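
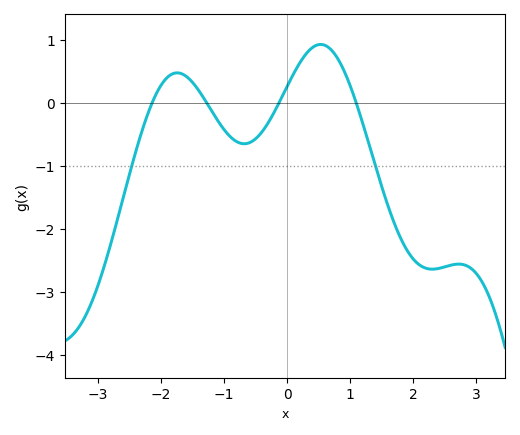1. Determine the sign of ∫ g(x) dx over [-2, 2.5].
negative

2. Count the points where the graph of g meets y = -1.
2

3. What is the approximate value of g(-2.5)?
-1.12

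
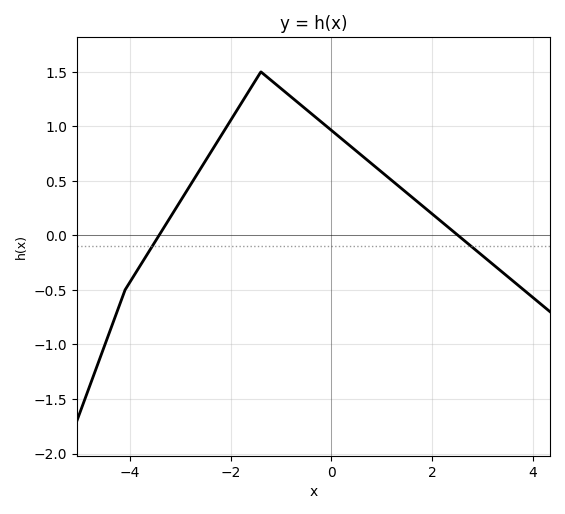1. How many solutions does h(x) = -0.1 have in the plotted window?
2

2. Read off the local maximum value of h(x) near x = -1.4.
1.5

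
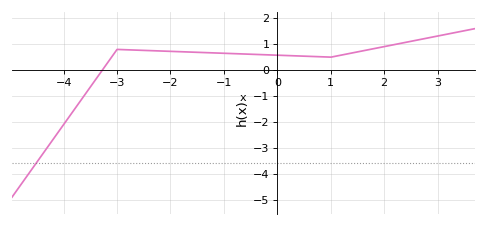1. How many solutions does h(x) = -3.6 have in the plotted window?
1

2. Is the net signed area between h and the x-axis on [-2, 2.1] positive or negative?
positive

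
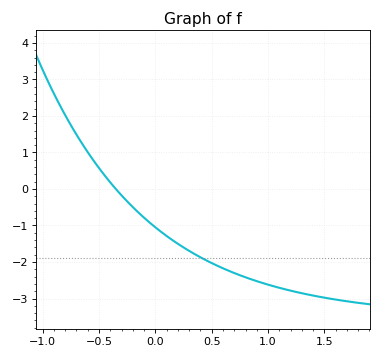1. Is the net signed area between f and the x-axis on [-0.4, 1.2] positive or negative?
negative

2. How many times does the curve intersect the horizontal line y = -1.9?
1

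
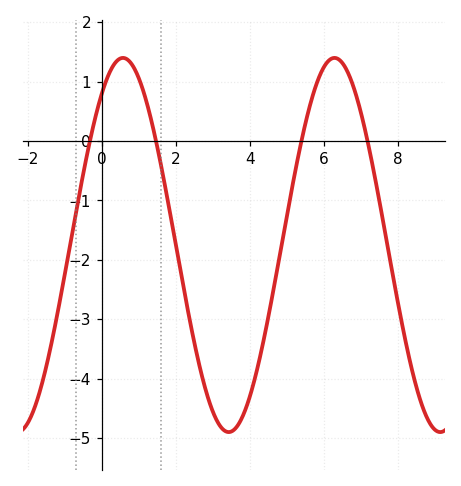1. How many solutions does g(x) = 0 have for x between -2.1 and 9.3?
4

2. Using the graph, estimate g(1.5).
-0.1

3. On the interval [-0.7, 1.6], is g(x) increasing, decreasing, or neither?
neither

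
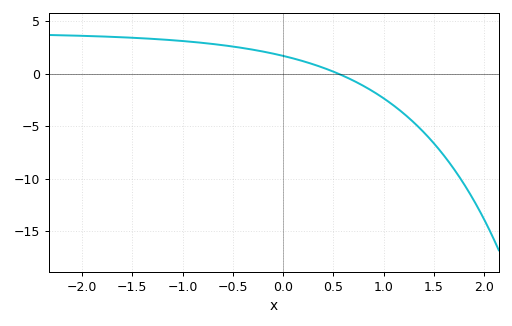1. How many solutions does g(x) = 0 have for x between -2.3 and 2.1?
1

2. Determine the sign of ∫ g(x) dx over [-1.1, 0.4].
positive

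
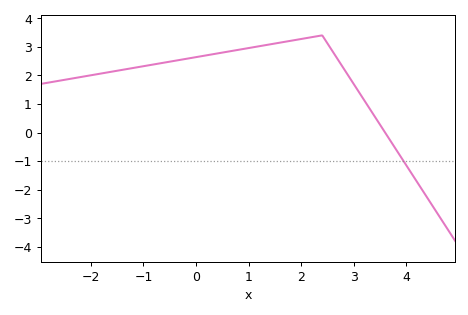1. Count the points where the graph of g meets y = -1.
1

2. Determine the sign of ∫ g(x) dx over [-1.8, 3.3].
positive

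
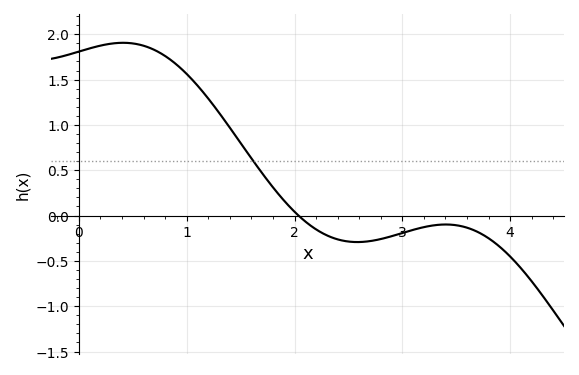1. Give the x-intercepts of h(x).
2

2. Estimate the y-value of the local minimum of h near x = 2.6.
-0.3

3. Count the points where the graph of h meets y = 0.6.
1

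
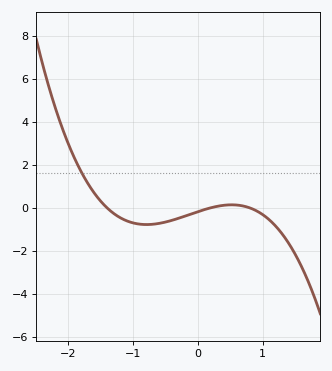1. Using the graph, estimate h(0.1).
0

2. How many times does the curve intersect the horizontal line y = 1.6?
1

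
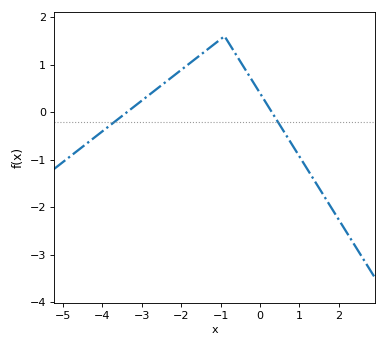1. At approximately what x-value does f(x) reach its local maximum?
-0.8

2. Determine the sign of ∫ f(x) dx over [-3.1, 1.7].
positive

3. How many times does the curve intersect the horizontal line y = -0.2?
2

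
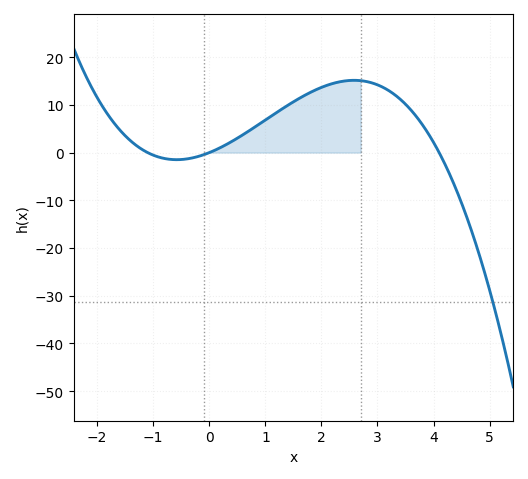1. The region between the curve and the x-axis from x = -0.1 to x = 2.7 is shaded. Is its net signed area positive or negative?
positive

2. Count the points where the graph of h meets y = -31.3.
1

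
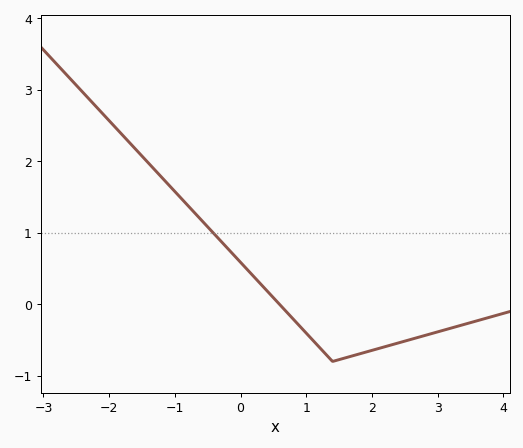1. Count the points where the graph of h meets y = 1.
1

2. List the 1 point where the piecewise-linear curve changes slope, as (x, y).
(1.4, -0.8)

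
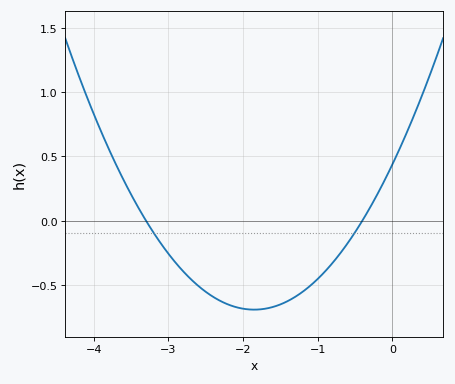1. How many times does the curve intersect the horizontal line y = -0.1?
2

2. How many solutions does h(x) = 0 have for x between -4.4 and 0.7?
2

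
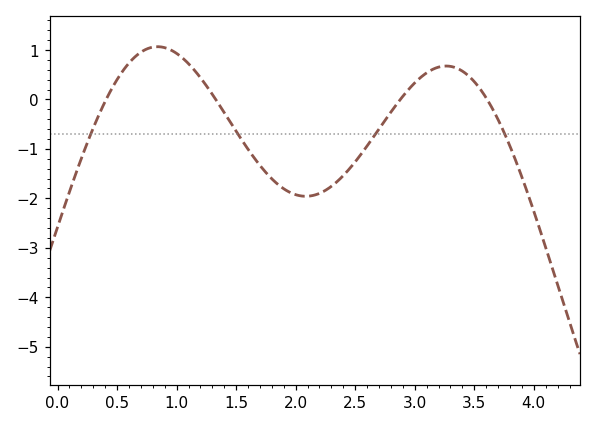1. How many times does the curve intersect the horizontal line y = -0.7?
4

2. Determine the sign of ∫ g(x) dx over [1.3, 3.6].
negative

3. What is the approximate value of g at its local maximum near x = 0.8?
1.07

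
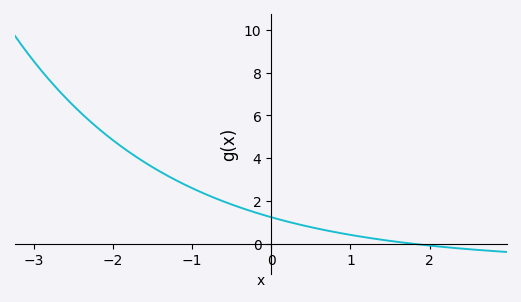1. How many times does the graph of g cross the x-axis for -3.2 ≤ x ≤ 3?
1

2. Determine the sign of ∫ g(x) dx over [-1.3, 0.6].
positive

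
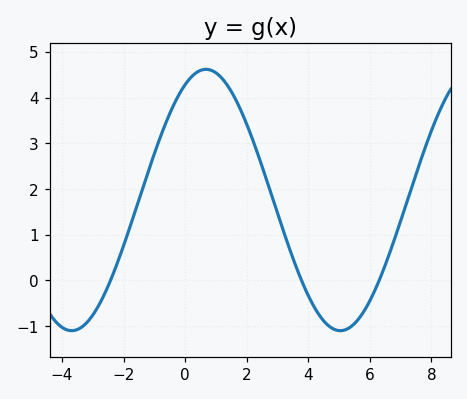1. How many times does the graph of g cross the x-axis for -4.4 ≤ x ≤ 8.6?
3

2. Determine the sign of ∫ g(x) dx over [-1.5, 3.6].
positive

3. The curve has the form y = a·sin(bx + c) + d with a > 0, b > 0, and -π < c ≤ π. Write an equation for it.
y = 2.86sin(0.72x + 1.1) + 1.76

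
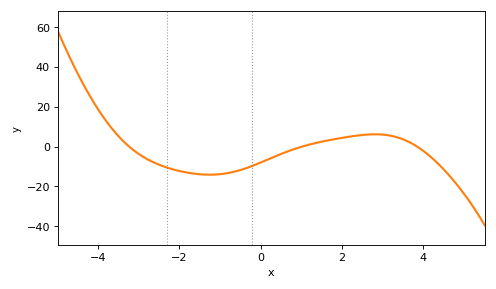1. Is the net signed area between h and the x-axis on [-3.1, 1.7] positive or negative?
negative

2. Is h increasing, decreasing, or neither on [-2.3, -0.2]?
neither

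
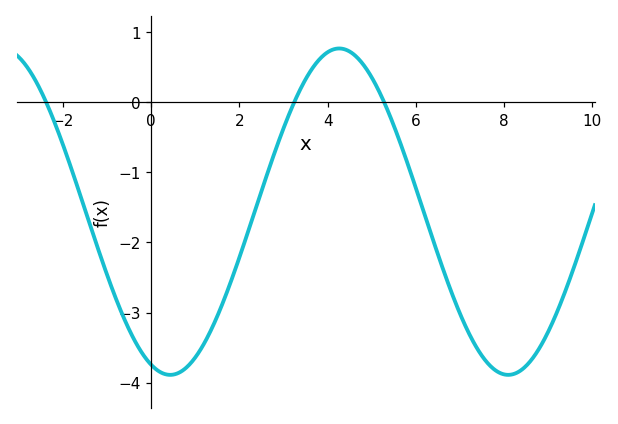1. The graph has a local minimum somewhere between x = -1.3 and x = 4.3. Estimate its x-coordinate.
0.4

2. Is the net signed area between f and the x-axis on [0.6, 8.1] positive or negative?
negative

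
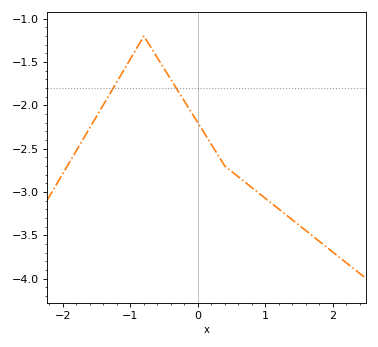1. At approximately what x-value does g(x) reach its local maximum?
-0.799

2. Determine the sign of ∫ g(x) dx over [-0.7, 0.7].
negative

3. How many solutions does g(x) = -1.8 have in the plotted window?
2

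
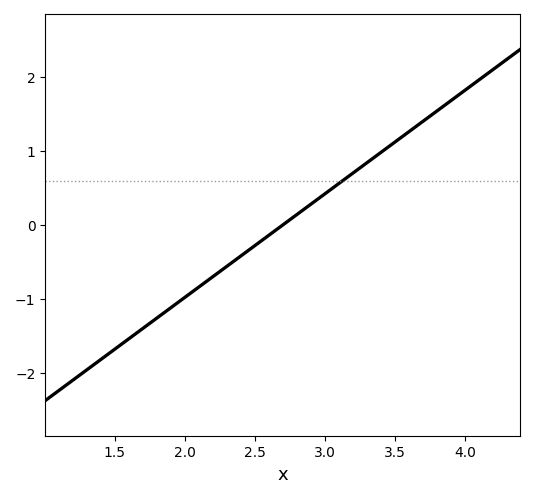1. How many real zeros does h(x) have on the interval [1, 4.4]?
1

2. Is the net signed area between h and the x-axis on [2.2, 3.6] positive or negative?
positive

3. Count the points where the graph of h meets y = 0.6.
1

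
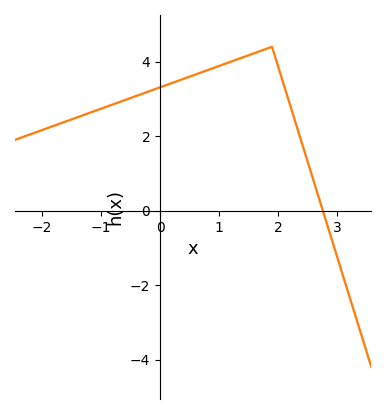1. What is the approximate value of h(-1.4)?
2.6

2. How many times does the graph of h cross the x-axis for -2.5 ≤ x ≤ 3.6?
1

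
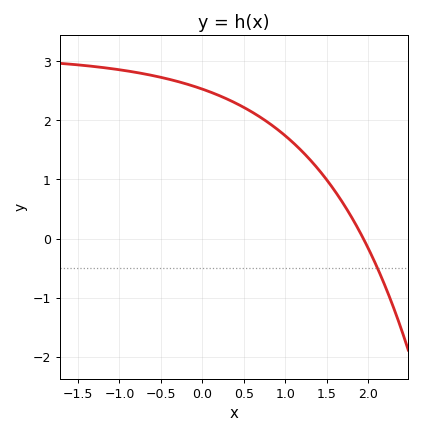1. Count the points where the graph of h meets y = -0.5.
1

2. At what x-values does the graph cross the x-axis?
1.94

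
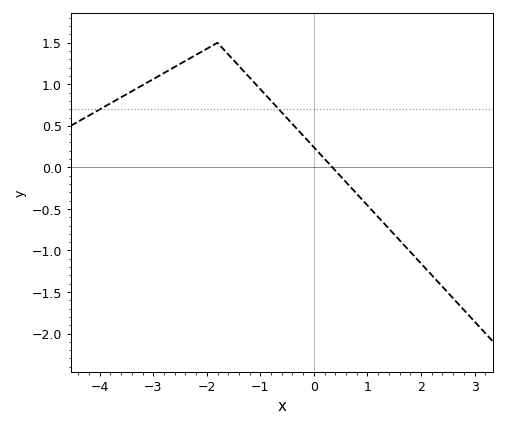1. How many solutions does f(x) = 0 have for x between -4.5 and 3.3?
1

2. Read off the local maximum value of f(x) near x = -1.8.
1.5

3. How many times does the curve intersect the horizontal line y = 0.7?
2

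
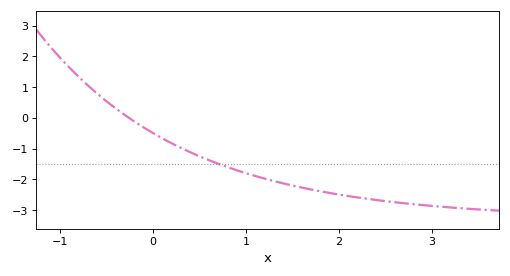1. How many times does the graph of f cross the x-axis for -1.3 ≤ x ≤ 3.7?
1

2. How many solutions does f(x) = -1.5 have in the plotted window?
1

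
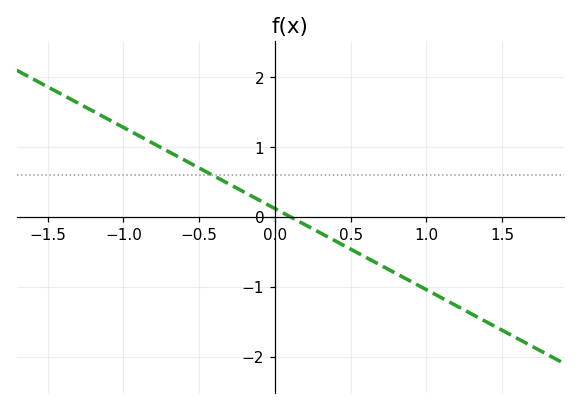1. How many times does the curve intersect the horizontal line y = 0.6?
1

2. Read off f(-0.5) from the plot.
0.696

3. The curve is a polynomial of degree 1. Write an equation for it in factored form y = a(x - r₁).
y = -1.16(x - 0.1)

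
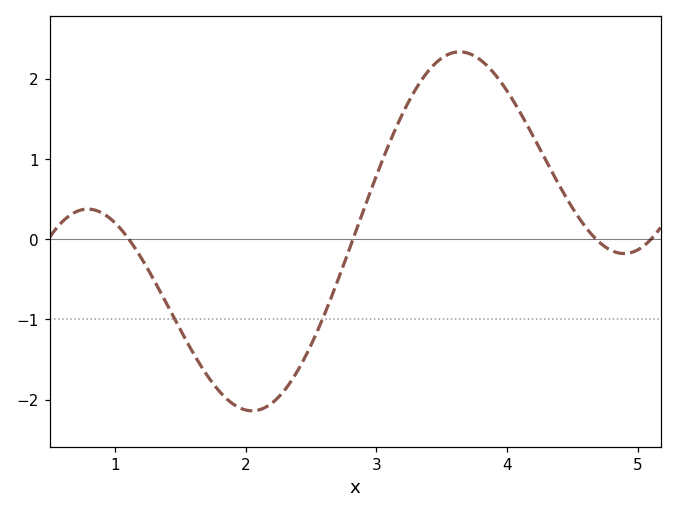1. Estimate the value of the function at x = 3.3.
1.9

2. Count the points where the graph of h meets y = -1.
2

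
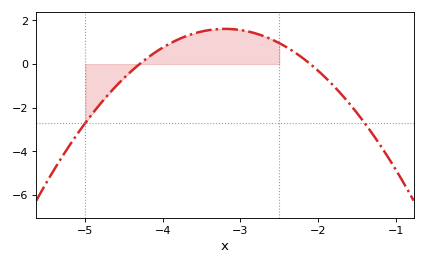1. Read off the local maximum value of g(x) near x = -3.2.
1.61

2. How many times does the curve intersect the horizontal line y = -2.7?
2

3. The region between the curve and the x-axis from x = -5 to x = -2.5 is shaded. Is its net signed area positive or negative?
positive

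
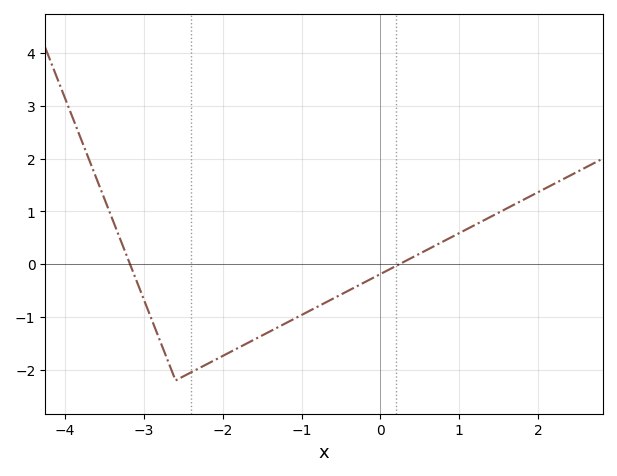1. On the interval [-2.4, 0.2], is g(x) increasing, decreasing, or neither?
increasing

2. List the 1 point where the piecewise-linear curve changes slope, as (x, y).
(-2.6, -2.2)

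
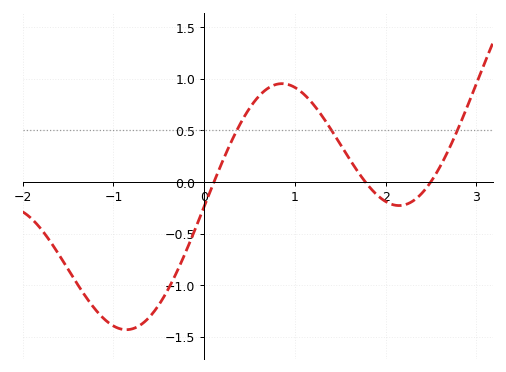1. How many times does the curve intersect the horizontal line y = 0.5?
3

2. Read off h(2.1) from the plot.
-0.2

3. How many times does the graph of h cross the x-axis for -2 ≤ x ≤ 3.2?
3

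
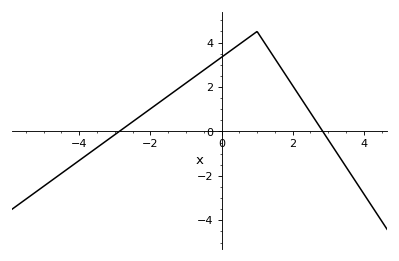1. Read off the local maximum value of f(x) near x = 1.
4.5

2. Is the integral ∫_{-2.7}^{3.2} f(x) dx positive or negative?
positive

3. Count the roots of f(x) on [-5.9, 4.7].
2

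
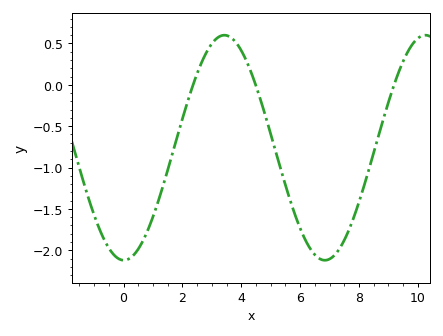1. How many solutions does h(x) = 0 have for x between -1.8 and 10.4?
3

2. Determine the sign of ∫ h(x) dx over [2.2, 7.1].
negative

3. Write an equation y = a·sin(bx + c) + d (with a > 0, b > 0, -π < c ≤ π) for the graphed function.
y = 1.36sin(0.92x - 1.58) - 0.76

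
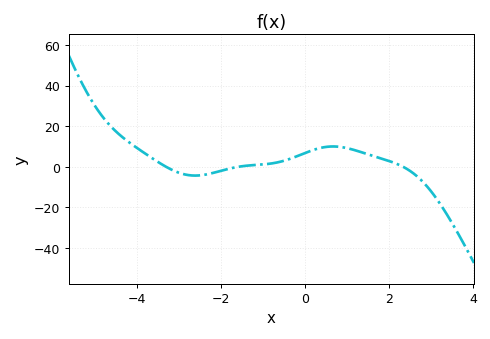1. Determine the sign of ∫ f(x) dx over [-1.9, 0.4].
positive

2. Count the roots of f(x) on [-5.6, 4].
3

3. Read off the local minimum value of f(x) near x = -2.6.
-4.31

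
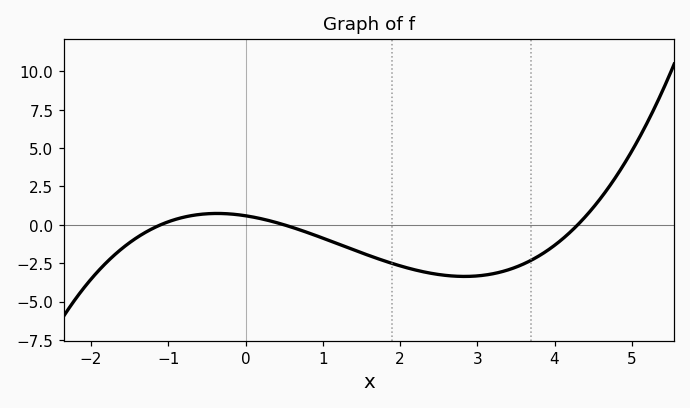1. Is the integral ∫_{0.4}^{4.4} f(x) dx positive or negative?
negative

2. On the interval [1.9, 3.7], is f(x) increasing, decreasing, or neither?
neither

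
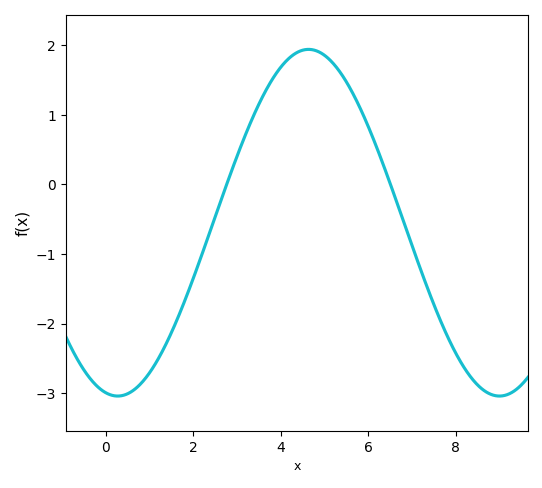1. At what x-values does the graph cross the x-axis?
2.77, 6.51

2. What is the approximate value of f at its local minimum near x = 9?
-3.04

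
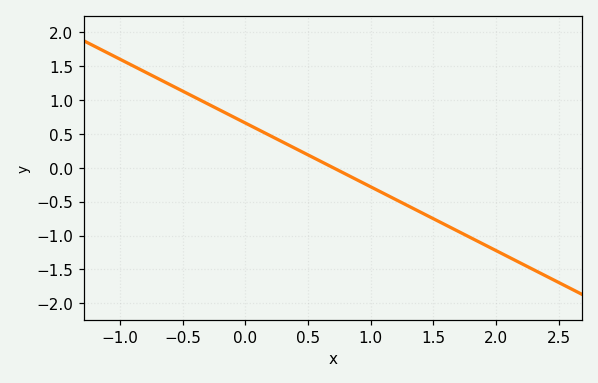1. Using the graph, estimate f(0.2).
0.45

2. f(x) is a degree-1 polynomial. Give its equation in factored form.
y = -0.94(x - 0.7)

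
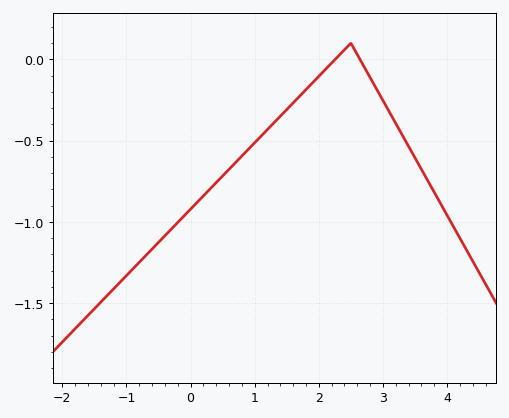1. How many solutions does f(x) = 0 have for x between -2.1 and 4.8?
2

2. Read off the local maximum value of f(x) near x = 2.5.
0.1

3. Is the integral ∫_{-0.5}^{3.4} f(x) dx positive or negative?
negative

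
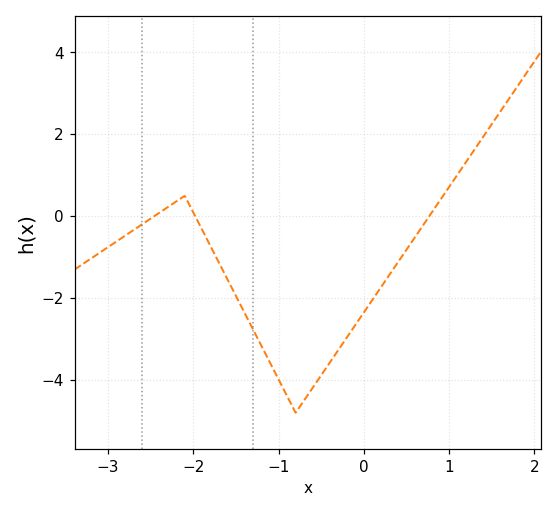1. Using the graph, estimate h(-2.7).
-0.337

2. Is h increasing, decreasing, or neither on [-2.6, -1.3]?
neither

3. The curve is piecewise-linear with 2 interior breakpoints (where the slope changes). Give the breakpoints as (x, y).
(-2.1, 0.5); (-0.8, -4.8)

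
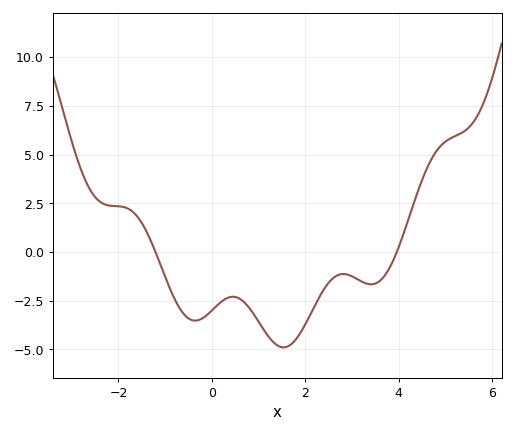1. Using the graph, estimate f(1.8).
-4.4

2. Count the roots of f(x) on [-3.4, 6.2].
2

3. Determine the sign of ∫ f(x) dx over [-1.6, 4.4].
negative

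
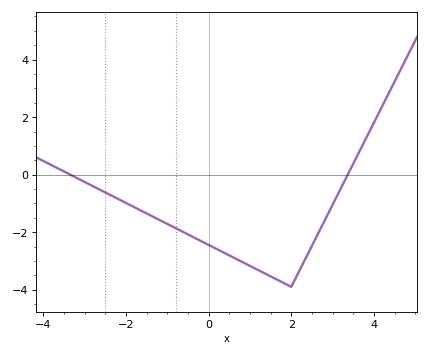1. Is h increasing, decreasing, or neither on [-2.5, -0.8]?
decreasing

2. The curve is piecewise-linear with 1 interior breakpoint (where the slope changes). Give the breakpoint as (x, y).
(2, -3.9)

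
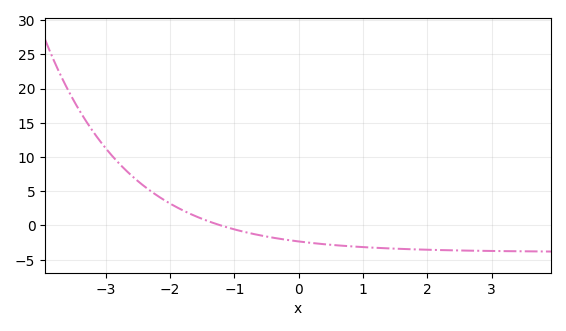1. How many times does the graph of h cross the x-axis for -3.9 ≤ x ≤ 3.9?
1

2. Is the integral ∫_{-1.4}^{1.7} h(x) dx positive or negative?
negative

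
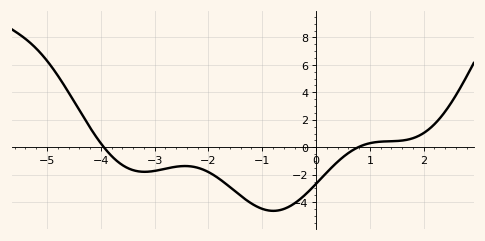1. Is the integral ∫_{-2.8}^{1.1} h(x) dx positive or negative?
negative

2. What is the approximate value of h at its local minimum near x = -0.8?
-4.6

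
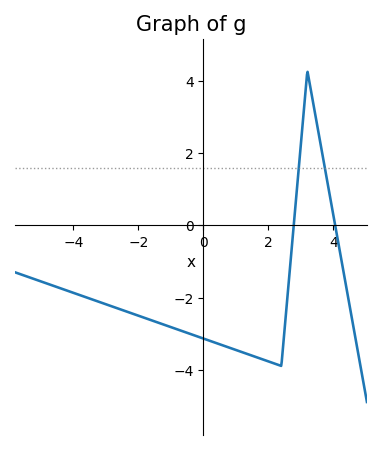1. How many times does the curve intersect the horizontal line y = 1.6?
2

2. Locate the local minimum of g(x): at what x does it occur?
2.4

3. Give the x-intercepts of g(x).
2.78, 4.06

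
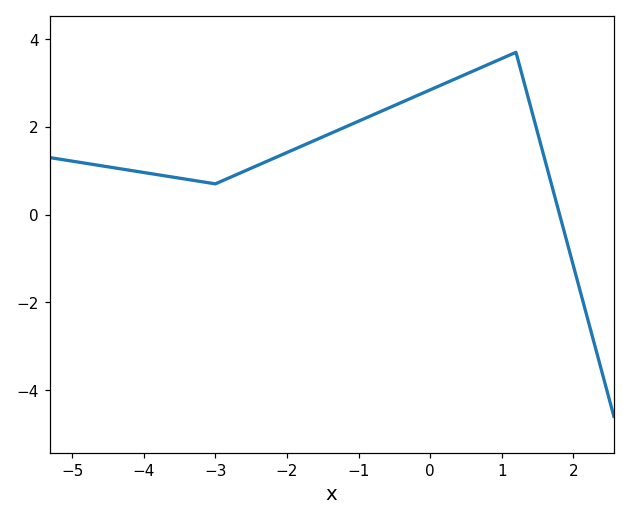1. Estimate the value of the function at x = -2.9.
0.771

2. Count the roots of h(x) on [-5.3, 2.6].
1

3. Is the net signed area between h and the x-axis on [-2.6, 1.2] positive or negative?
positive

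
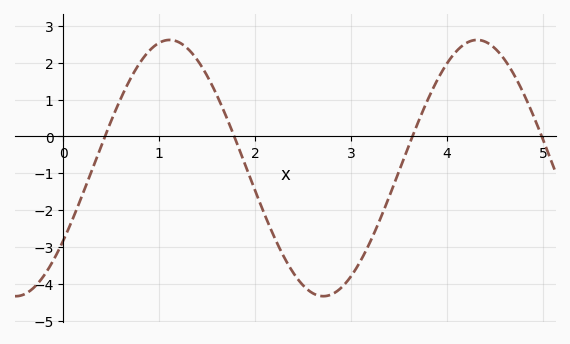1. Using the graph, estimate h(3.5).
-0.943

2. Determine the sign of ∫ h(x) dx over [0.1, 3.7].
negative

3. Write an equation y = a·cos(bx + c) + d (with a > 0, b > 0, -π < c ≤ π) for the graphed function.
y = 3.48cos(1.96x - 2.17) - 0.86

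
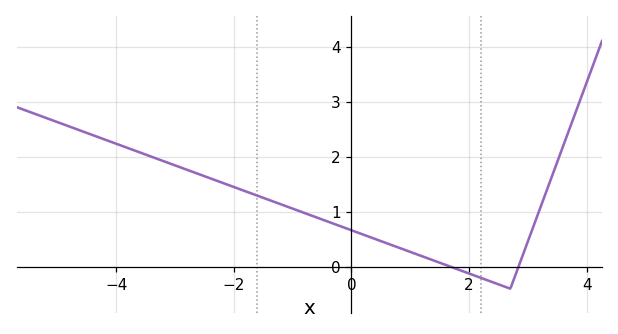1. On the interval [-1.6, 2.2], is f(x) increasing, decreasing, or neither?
decreasing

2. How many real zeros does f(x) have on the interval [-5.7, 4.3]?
2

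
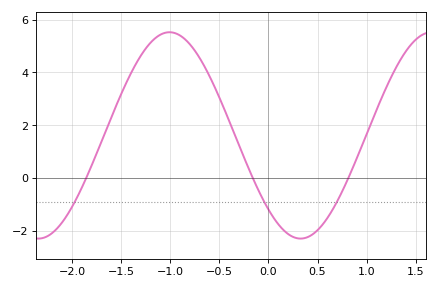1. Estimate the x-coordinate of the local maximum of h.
-1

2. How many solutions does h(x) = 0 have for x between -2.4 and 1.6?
3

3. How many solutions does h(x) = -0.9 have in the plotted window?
3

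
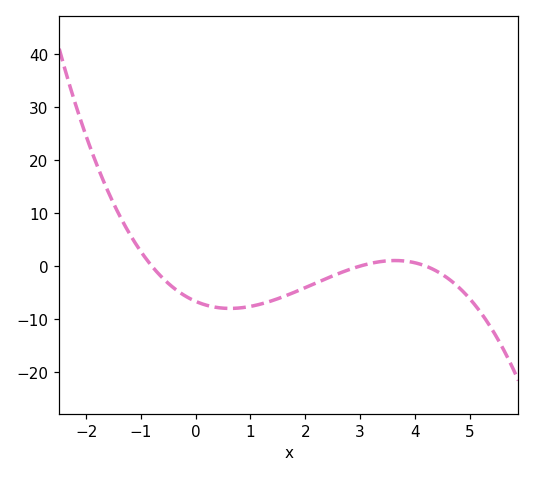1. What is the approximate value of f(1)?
-7.6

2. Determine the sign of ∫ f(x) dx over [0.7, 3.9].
negative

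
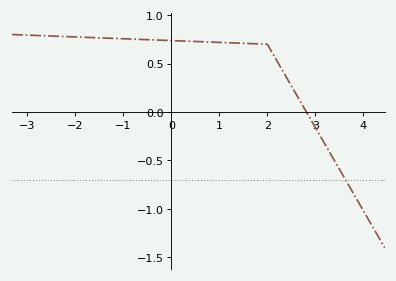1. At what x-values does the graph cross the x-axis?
2.8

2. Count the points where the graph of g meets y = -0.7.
1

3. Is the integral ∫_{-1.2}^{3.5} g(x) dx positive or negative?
positive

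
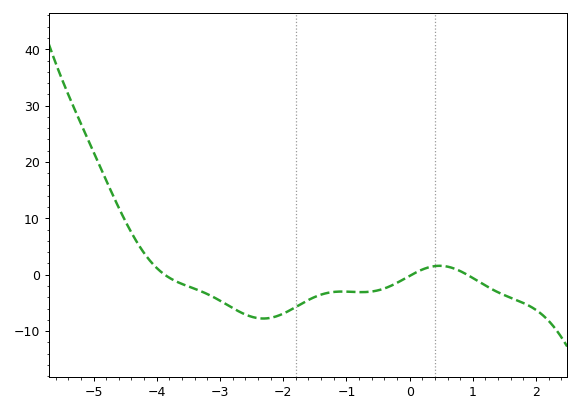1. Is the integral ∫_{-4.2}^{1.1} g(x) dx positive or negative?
negative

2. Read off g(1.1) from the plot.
-1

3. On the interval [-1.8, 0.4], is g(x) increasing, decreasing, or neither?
neither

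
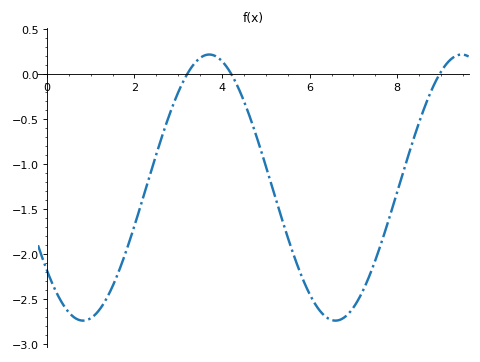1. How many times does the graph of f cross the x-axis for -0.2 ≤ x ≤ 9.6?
3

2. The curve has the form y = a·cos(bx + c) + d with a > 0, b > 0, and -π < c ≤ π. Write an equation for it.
y = 1.48cos(1.1x + 2.2) - 1.26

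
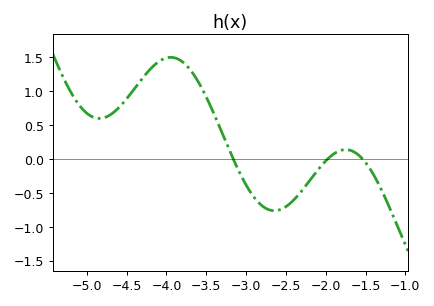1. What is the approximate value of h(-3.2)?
0.105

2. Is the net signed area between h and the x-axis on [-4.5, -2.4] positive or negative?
positive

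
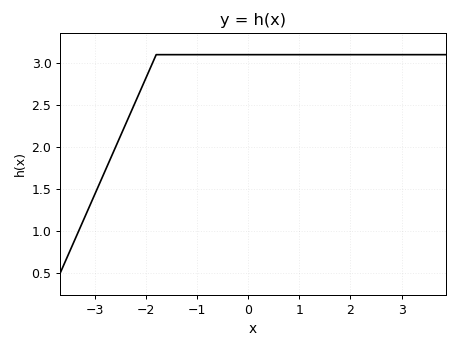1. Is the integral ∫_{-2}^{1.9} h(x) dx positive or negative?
positive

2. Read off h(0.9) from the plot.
3.1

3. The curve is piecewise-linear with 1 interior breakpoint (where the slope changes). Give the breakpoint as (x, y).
(-1.8, 3.1)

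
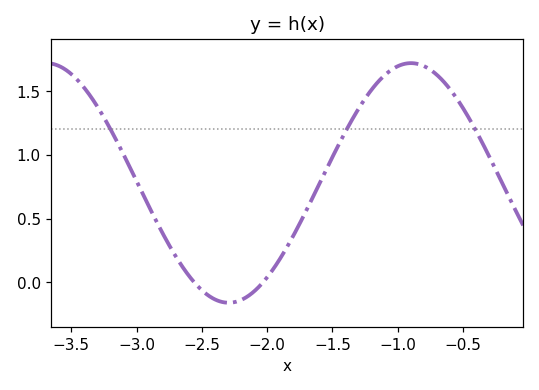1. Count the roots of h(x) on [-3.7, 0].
2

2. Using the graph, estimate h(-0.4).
1.2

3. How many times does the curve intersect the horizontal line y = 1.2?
3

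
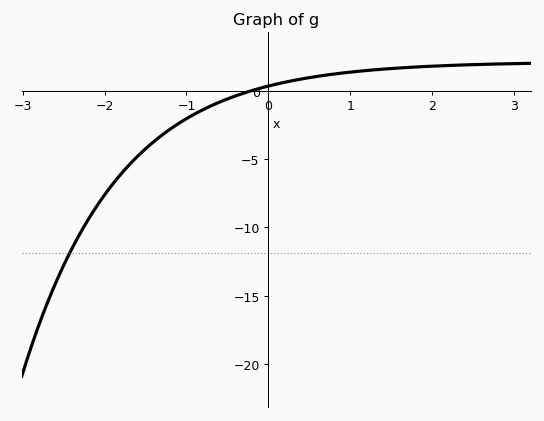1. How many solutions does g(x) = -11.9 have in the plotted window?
1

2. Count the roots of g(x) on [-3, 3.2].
1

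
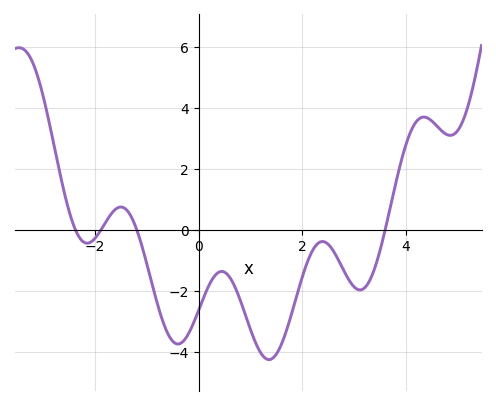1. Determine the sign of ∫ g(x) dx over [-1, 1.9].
negative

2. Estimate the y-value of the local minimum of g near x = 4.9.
3.1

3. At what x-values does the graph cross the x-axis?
-2.38, -1.89, -1.2, 3.6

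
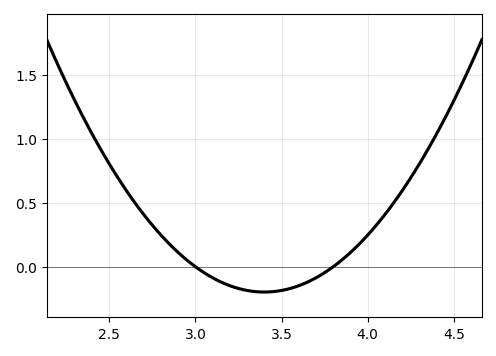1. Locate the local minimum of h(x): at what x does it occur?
3.4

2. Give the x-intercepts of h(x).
3, 3.8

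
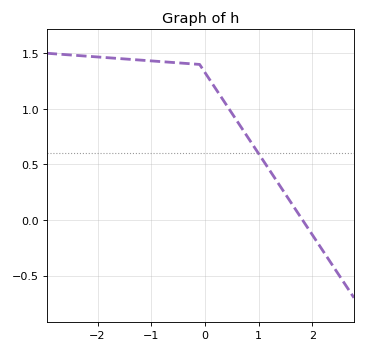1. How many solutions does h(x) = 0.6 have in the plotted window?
1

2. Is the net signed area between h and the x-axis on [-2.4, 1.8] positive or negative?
positive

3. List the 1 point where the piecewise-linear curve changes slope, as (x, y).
(-0.1, 1.4)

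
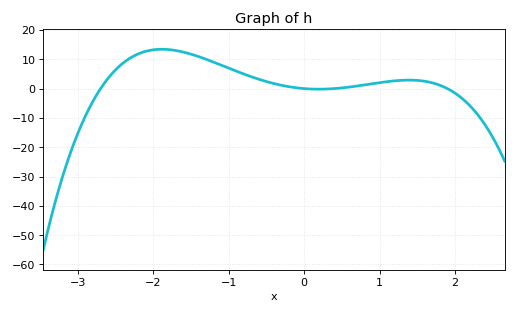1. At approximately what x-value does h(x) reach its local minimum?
0.2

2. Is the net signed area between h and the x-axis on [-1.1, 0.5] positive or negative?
positive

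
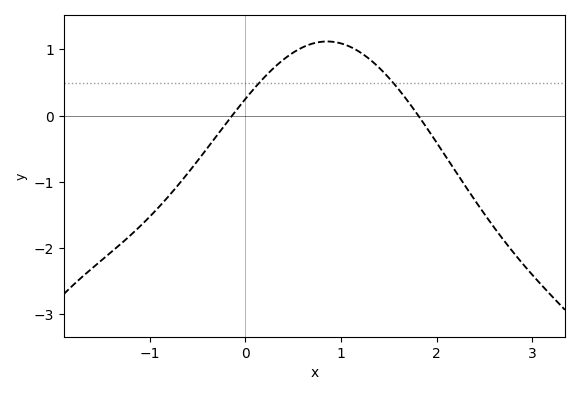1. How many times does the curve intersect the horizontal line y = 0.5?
2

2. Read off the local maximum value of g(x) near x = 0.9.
1.1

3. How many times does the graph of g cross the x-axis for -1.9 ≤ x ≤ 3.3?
2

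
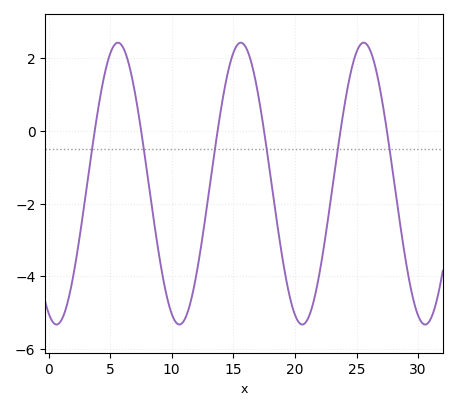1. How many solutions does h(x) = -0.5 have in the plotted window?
6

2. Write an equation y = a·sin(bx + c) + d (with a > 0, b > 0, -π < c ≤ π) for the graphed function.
y = 3.87sin(0.63x - 2) - 1.45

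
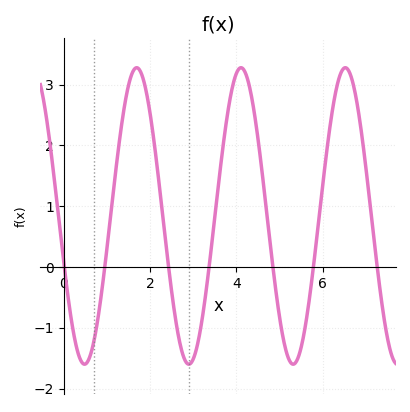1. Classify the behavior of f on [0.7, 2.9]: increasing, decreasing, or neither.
neither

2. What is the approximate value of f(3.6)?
1.46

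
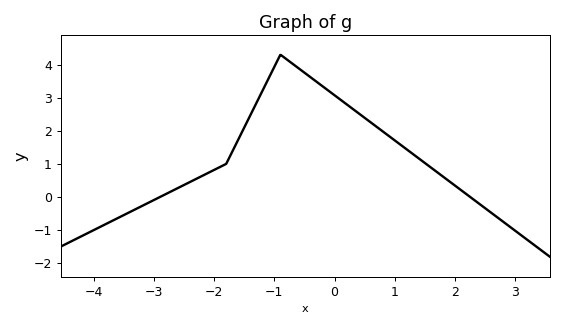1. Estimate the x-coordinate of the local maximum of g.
-0.8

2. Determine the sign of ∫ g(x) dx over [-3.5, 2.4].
positive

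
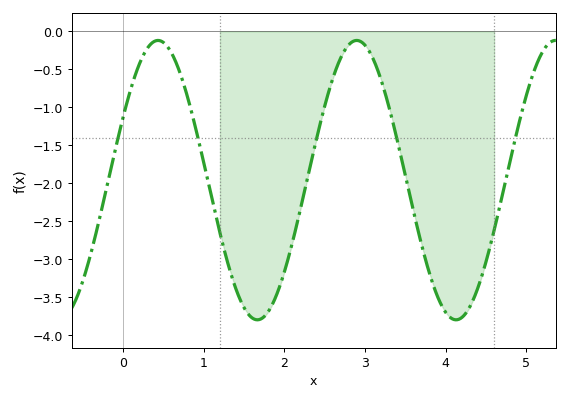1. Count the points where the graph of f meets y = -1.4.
5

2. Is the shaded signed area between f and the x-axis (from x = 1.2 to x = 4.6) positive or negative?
negative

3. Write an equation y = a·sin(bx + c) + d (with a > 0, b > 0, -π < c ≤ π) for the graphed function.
y = 1.84sin(2.5x + 0.47) - 1.96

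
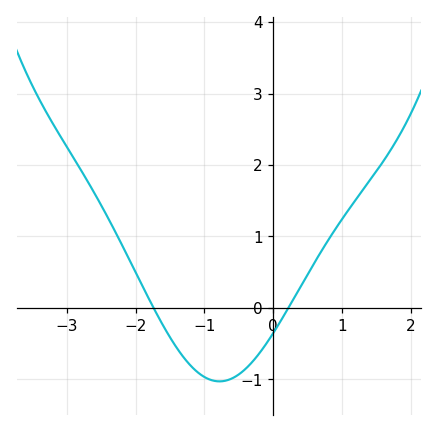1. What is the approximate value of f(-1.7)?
-0.071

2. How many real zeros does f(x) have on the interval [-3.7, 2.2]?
2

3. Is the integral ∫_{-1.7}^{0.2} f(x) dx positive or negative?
negative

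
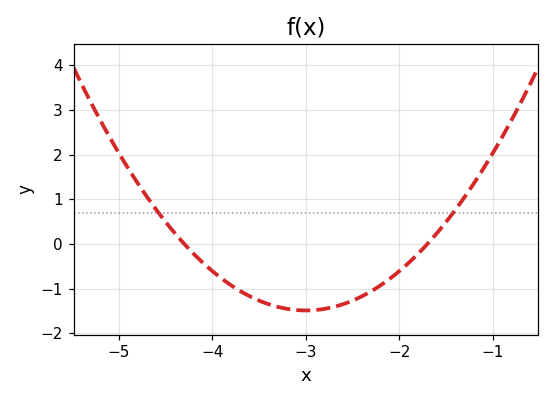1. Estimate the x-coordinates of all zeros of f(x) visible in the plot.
-4.3, -1.7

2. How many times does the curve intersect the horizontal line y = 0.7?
2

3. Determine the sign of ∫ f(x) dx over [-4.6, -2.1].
negative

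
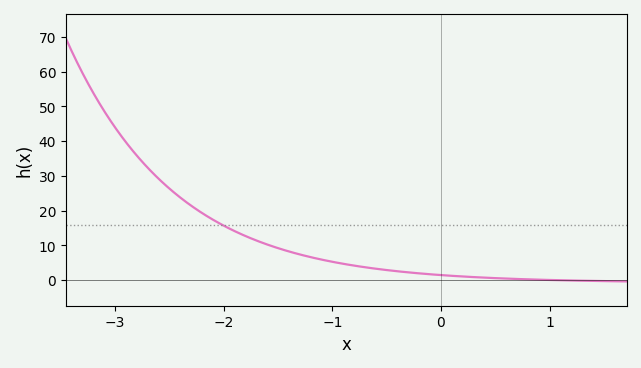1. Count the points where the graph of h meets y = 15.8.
1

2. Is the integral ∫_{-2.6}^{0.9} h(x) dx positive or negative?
positive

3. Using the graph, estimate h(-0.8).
4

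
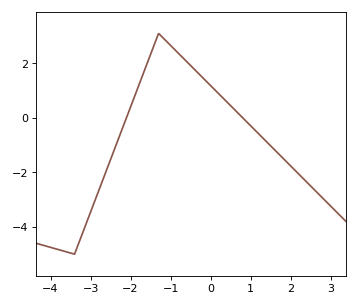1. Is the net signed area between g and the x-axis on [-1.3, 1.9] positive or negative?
positive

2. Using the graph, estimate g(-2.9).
-3.07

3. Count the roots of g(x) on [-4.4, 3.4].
2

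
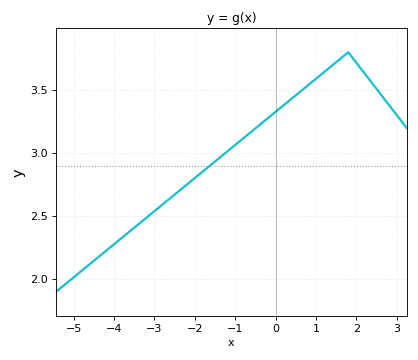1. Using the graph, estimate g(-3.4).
2.44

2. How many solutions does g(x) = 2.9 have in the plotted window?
1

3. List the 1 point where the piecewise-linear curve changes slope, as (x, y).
(1.8, 3.8)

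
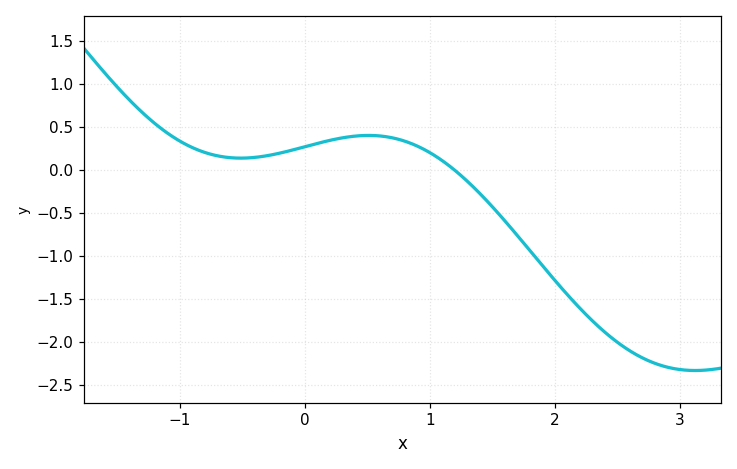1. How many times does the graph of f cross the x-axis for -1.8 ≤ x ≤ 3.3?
1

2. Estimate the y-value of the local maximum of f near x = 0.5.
0.404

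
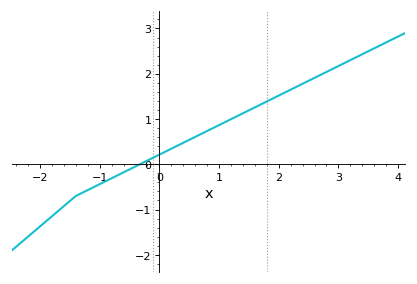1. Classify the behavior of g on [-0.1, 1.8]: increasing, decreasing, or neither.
increasing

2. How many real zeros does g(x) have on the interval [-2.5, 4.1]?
1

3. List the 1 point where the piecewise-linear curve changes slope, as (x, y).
(-1.4, -0.7)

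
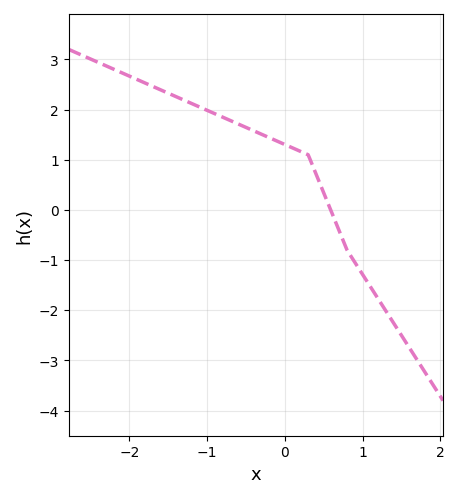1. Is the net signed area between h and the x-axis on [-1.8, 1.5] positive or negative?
positive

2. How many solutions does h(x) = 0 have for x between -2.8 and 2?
1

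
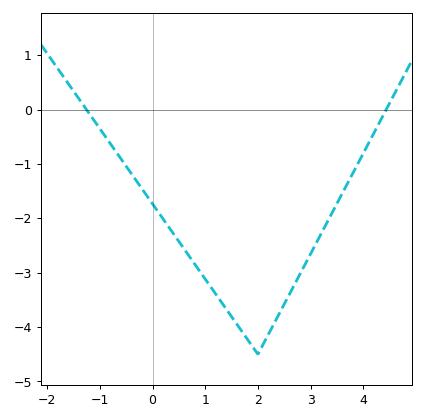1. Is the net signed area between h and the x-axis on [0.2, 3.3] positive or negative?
negative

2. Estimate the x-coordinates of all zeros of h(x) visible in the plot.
-1.3, 4.4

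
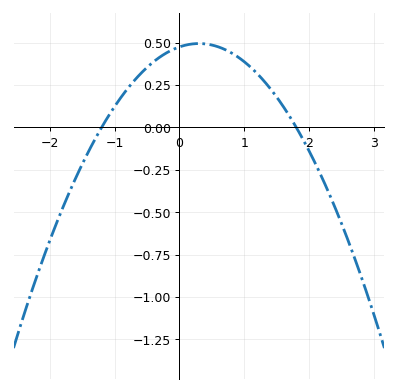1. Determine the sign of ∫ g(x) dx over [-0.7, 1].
positive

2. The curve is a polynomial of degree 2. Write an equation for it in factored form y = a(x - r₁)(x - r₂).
y = -0.22(x + 1.2)(x - 1.8)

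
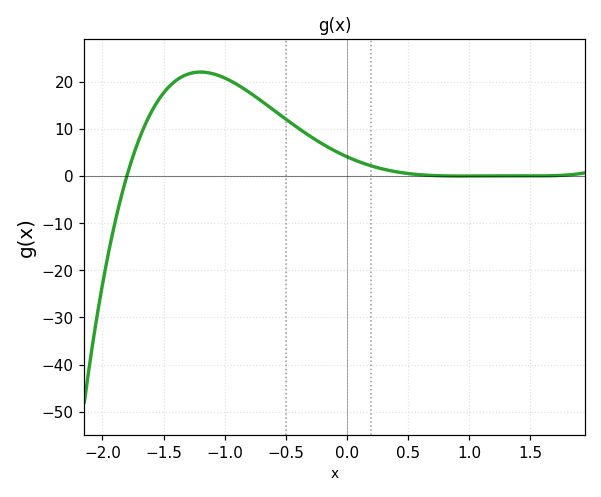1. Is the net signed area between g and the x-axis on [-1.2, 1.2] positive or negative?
positive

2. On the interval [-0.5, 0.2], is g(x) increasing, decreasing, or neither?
decreasing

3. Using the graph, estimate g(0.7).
0.083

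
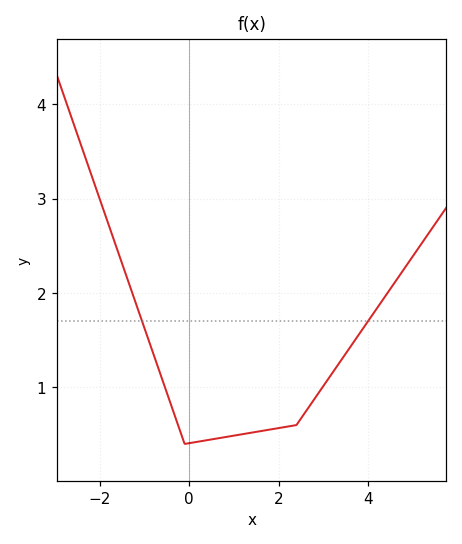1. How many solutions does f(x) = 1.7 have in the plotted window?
2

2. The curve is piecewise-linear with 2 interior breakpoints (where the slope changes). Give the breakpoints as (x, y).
(-0.1, 0.4); (2.4, 0.6)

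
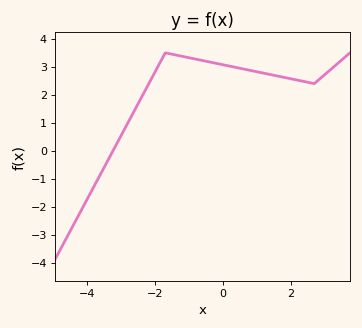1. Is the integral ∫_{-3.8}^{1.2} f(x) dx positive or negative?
positive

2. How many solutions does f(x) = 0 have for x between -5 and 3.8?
1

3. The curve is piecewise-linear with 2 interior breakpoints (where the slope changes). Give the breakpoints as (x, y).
(-1.7, 3.5); (2.7, 2.4)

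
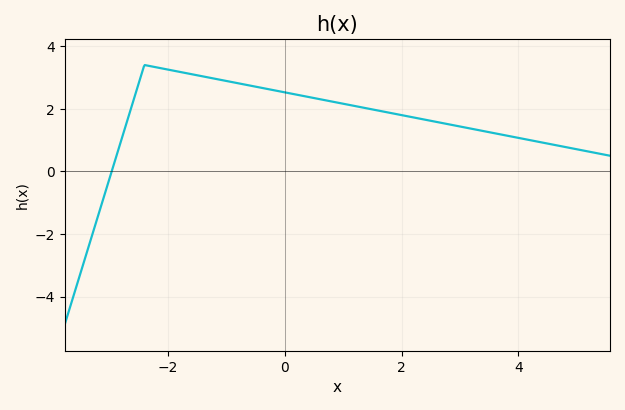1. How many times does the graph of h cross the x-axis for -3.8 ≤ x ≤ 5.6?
1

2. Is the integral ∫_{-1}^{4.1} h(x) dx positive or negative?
positive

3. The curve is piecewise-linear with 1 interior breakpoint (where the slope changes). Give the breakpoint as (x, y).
(-2.4, 3.4)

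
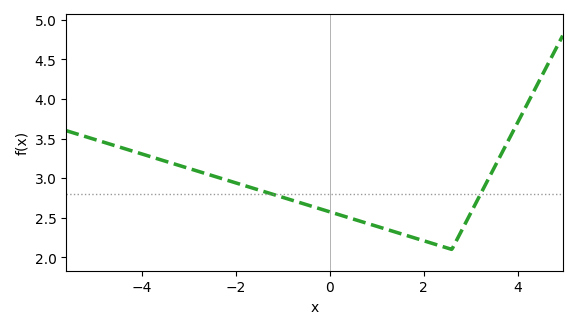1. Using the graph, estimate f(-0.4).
2.65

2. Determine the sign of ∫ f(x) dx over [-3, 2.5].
positive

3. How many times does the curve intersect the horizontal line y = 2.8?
2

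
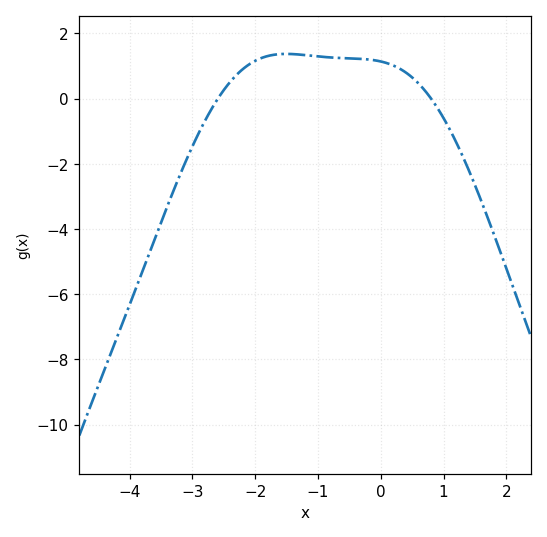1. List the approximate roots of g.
-2.59, 0.802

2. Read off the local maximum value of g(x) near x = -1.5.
1.37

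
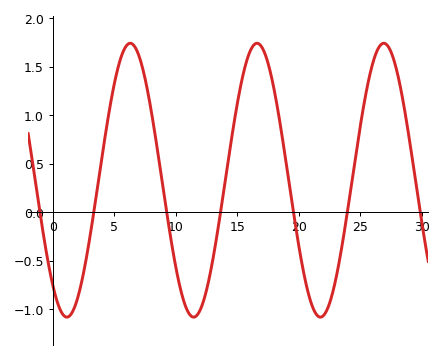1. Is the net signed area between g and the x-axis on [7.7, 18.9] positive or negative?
positive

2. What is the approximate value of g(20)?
-0.352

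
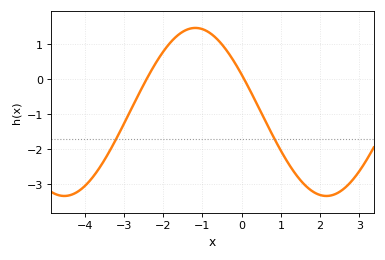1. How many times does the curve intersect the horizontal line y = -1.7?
2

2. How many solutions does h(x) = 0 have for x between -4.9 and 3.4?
2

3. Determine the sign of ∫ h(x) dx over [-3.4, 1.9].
negative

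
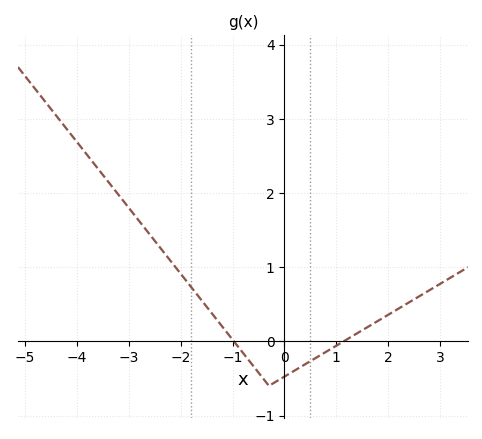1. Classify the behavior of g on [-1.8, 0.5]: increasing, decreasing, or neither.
neither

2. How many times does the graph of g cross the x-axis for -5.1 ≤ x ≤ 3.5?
2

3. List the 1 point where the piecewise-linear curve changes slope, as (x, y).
(-0.3, -0.6)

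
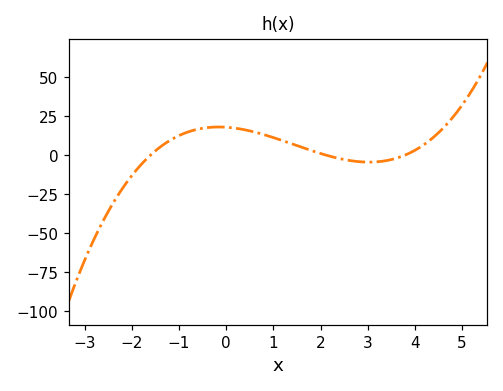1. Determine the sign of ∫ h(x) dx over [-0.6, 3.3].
positive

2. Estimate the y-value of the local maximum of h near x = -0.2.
18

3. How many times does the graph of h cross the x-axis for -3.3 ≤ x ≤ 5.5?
3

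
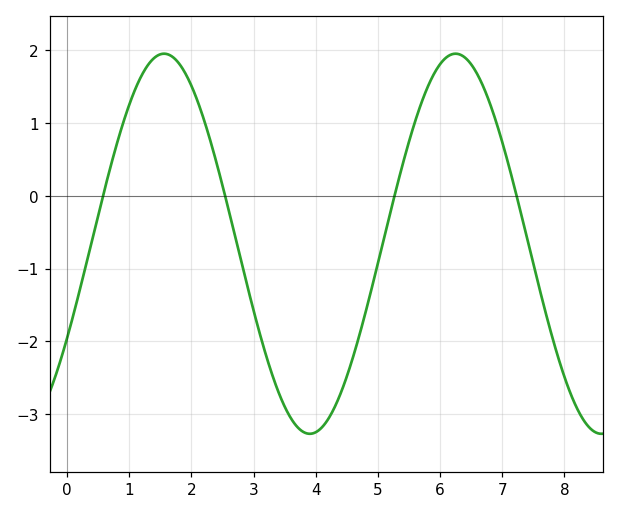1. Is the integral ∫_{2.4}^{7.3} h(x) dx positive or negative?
negative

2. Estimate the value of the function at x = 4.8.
-1.6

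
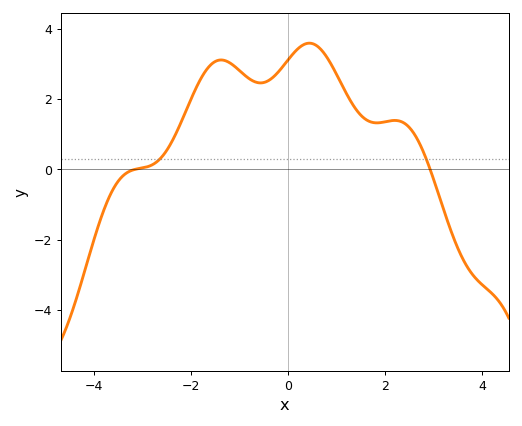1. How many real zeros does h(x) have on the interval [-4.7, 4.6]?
2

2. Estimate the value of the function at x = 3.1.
-0.688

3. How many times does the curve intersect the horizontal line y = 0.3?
2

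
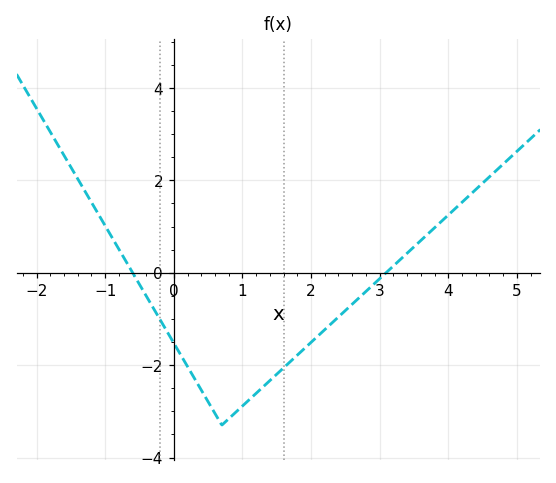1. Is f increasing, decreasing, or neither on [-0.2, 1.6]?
neither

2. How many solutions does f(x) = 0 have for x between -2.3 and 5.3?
2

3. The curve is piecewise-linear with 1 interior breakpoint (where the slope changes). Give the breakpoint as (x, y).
(0.7, -3.3)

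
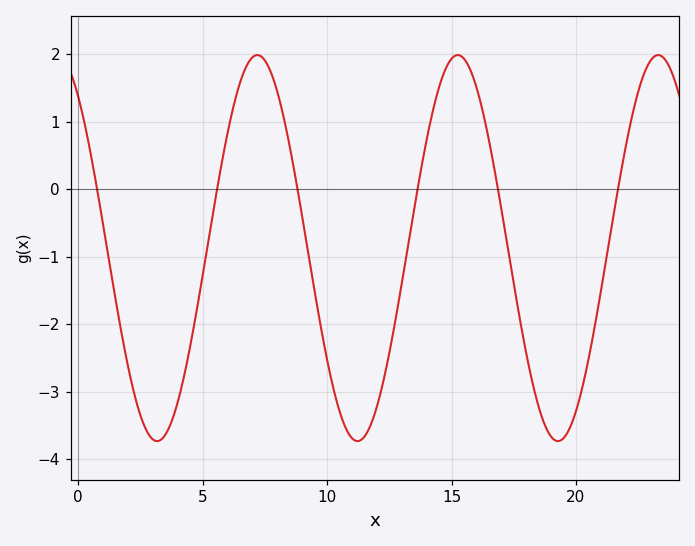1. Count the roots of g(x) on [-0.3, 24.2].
6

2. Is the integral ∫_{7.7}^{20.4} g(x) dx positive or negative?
negative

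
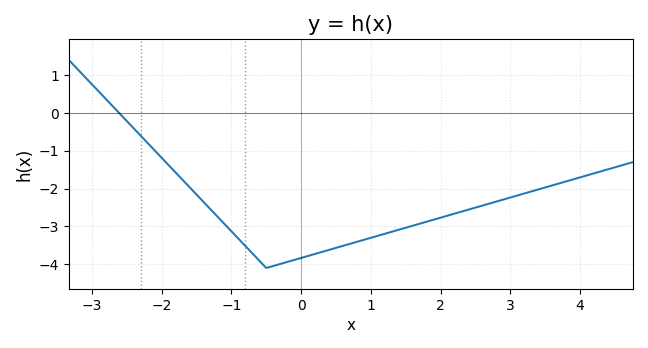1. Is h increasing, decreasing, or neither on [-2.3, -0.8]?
decreasing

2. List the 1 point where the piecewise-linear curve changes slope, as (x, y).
(-0.5, -4.1)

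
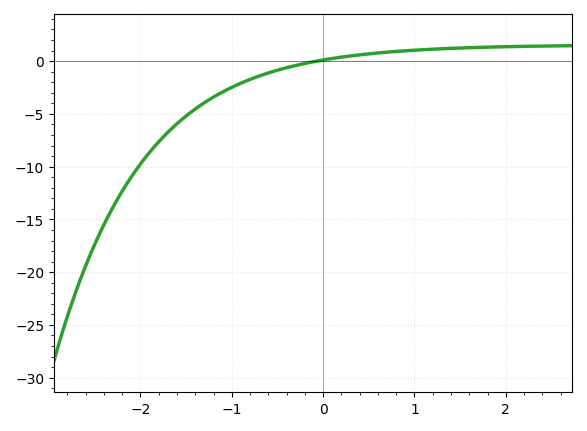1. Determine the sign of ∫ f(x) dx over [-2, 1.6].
negative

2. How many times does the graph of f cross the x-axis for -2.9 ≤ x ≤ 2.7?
1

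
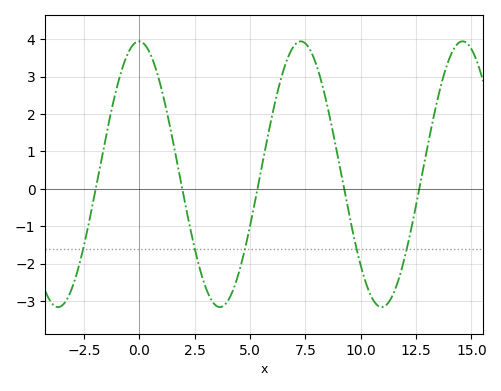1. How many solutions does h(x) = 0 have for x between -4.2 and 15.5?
5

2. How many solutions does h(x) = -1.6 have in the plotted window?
5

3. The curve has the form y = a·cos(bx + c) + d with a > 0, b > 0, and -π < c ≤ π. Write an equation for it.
y = 3.55cos(0.86x + 0.01) + 0.39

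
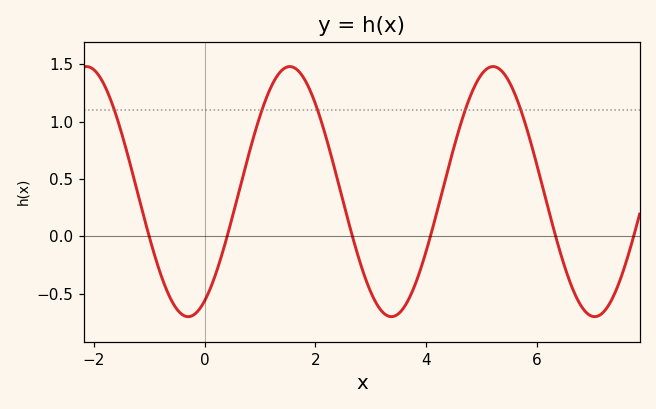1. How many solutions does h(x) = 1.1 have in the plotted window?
5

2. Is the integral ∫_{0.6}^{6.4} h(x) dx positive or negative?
positive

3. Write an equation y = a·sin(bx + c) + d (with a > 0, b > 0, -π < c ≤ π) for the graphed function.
y = 1.09sin(1.7x - 1.1) + 0.39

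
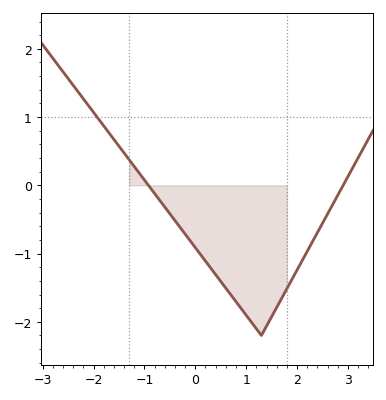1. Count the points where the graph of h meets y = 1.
1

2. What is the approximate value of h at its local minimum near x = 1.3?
-2.2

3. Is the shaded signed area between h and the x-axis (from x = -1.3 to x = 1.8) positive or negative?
negative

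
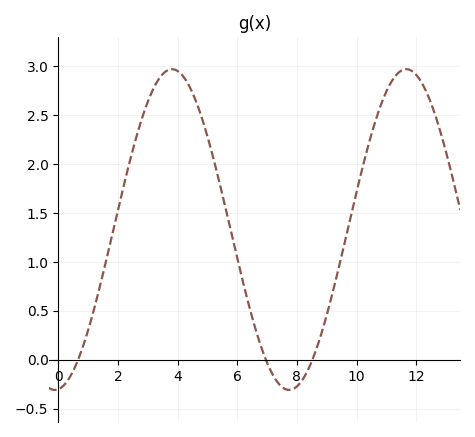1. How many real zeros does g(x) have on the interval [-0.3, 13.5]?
3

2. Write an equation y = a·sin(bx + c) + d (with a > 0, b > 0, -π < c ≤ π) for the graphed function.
y = 1.64sin(0.8x - 1.48) + 1.33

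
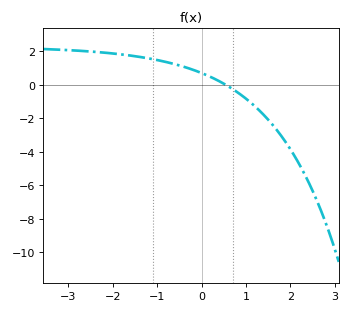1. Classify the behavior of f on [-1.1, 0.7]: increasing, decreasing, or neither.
decreasing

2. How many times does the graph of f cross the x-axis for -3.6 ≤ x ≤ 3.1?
1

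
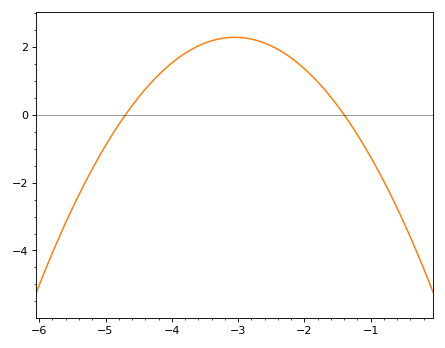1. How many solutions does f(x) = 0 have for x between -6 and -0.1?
2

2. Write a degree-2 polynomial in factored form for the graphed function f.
y = -0.84(x + 4.7)(x + 1.4)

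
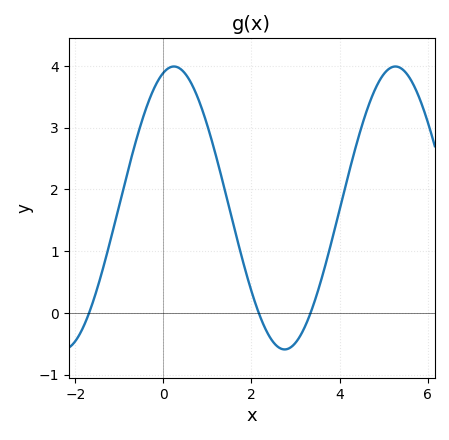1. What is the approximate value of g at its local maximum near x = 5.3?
3.99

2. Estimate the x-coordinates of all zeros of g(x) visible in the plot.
-1.69, 2.17, 3.34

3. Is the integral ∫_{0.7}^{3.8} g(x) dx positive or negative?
positive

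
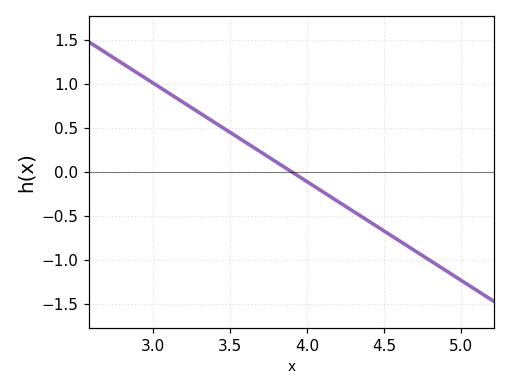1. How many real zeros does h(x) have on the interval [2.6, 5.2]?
1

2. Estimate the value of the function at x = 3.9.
0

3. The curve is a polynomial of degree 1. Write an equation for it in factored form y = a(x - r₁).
y = -1.12(x - 3.9)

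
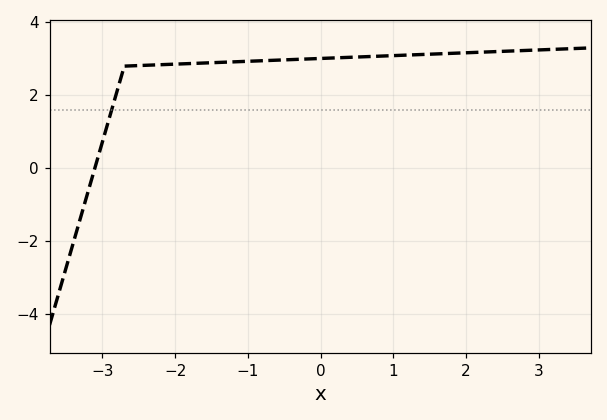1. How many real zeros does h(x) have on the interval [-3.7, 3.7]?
1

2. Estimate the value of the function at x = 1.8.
3.15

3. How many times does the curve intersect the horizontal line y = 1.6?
1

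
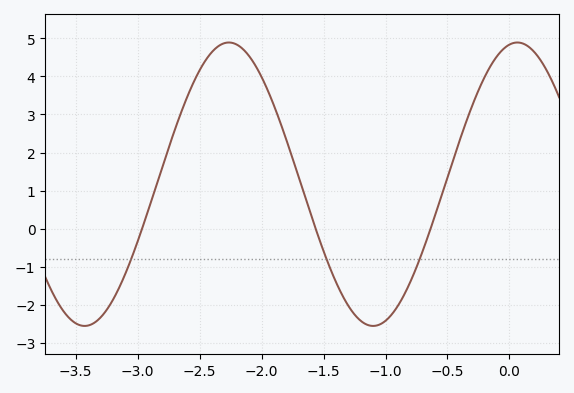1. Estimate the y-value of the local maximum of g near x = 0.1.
4.9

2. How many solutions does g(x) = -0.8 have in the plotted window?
3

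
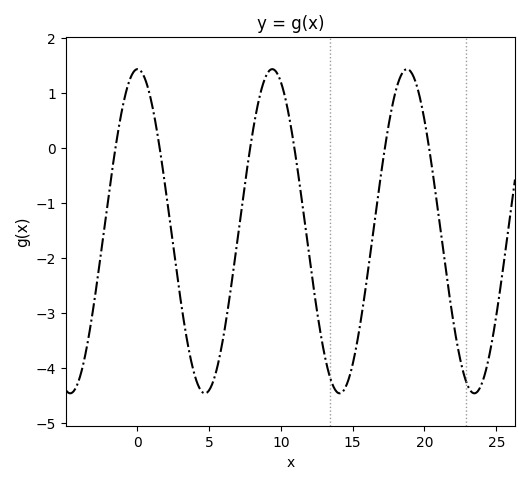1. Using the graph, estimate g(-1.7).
-0.327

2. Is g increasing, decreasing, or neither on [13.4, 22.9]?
neither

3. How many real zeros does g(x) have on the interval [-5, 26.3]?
6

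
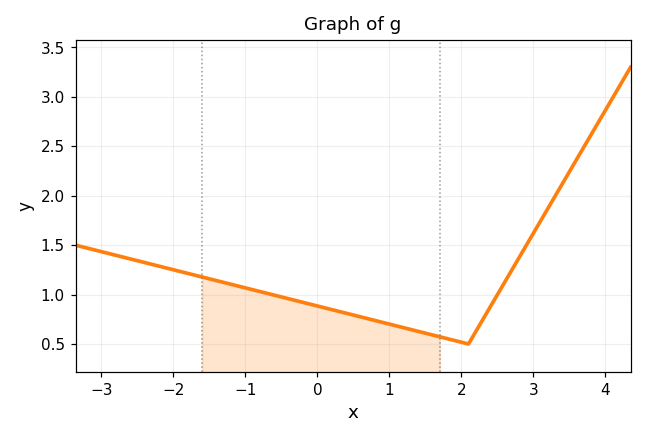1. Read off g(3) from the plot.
1.62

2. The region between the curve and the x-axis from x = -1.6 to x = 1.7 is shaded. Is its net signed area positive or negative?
positive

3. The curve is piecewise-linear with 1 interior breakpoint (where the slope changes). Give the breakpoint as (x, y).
(2.1, 0.5)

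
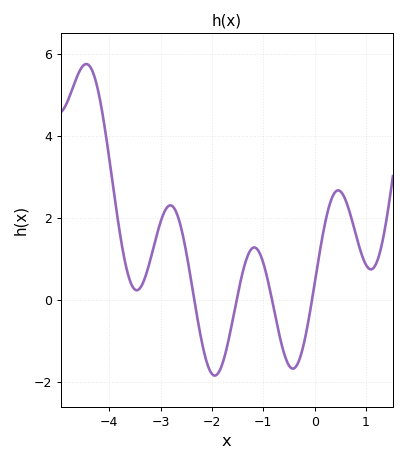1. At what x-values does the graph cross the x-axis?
-2.34, -1.52, -0.829, -0.053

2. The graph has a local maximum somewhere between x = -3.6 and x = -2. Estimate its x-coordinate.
-2.81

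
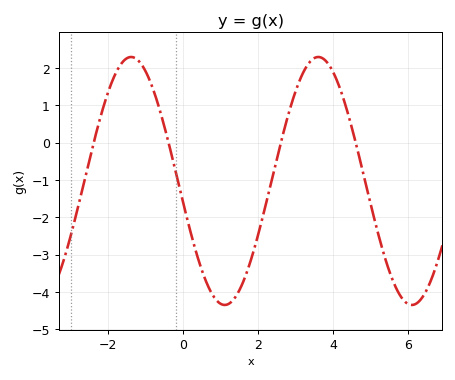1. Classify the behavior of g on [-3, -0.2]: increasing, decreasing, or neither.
neither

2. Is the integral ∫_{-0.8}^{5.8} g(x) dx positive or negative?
negative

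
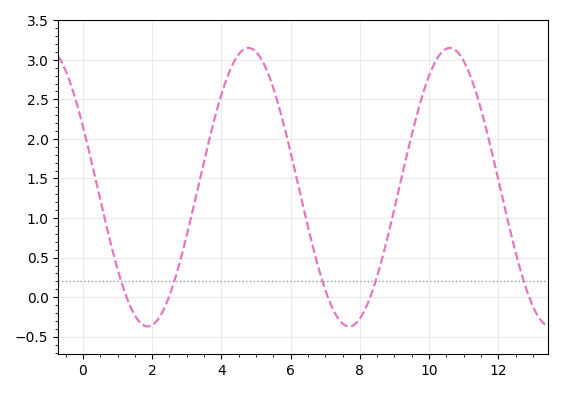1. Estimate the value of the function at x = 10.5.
3.14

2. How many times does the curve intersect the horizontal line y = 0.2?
5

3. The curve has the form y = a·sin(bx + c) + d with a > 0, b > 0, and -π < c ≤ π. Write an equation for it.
y = 1.76sin(1.08x + 2.69) + 1.39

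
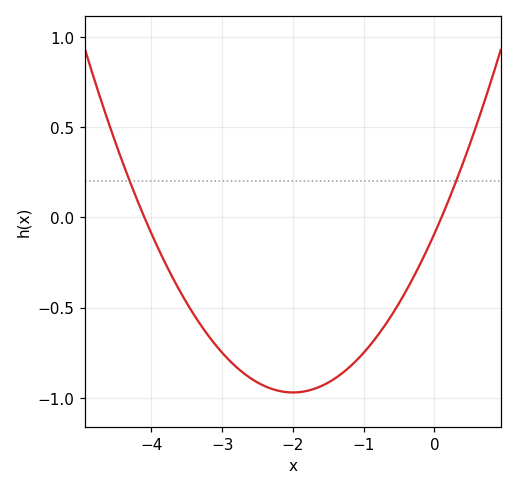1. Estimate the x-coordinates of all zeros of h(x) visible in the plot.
-4.1, 0.1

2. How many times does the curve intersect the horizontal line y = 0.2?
2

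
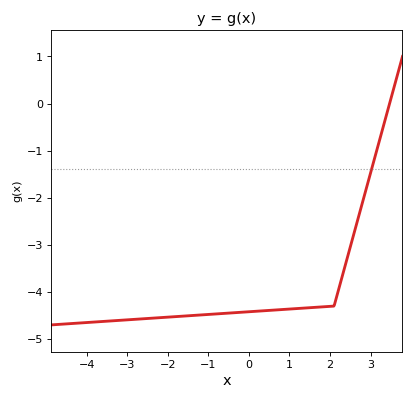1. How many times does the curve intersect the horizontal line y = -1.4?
1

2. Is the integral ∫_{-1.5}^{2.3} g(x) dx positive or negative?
negative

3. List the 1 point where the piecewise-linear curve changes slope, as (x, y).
(2.1, -4.3)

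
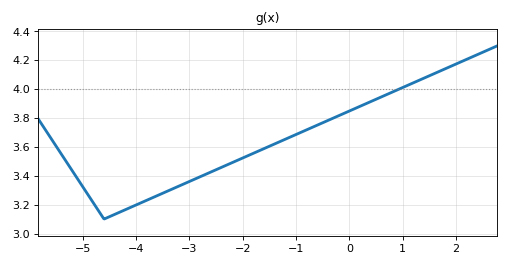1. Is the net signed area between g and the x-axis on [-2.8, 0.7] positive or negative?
positive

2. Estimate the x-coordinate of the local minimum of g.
-4.6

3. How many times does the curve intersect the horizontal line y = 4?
1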